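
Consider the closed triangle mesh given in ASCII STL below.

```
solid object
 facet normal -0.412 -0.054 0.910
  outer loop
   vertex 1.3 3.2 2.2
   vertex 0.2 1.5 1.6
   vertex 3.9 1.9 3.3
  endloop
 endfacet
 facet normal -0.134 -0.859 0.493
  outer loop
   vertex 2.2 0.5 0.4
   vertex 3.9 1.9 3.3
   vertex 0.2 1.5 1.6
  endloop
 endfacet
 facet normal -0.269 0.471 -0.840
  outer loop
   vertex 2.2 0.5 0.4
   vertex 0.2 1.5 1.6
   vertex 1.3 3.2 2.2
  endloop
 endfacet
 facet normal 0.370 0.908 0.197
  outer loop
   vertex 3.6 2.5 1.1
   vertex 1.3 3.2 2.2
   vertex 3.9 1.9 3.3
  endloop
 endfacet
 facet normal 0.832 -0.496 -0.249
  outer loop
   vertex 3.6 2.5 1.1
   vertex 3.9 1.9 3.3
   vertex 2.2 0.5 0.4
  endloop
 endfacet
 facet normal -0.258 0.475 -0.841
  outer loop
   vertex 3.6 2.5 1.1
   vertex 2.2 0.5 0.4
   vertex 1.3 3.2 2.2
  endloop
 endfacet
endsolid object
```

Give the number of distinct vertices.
5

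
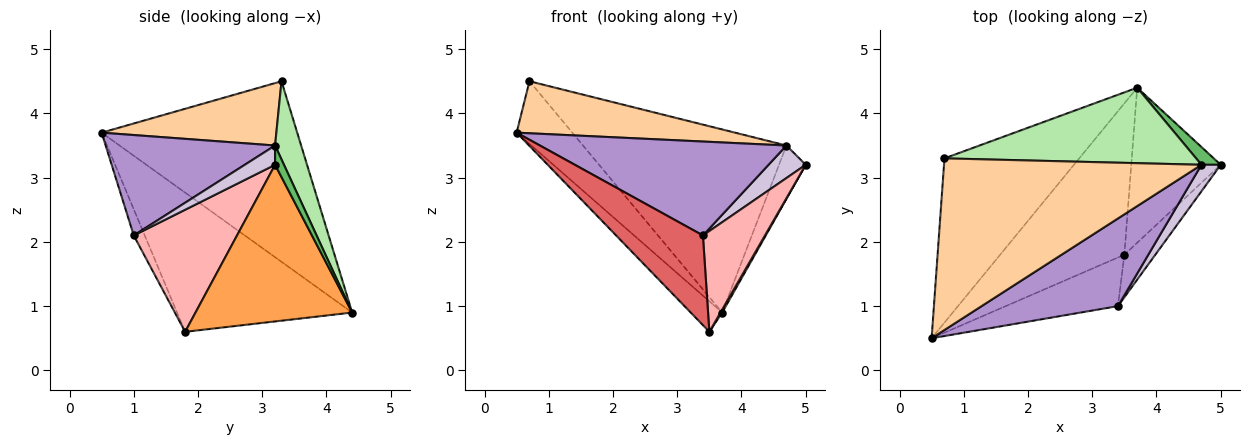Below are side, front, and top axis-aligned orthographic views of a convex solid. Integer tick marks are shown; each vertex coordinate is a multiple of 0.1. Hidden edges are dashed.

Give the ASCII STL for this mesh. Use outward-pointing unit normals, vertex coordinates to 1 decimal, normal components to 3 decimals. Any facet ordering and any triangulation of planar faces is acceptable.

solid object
 facet normal -0.781 0.222 -0.583
  outer loop
   vertex 3.7 4.4 0.9
   vertex 0.5 0.5 3.7
   vertex 0.7 3.3 4.5
  endloop
 endfacet
 facet normal -0.740 0.133 -0.660
  outer loop
   vertex 3.5 1.8 0.6
   vertex 0.5 0.5 3.7
   vertex 3.7 4.4 0.9
  endloop
 endfacet
 facet normal 0.868 -0.010 -0.496
  outer loop
   vertex 3.5 1.8 0.6
   vertex 3.7 4.4 0.9
   vertex 5.0 3.2 3.2
  endloop
 endfacet
 facet normal 0.226 -0.283 0.932
  outer loop
   vertex 4.7 3.2 3.5
   vertex 0.7 3.3 4.5
   vertex 0.5 0.5 3.7
  endloop
 endfacet
 facet normal 0.302 0.905 0.302
  outer loop
   vertex 4.7 3.2 3.5
   vertex 5.0 3.2 3.2
   vertex 3.7 4.4 0.9
  endloop
 endfacet
 facet normal 0.118 0.918 0.379
  outer loop
   vertex 4.7 3.2 3.5
   vertex 3.7 4.4 0.9
   vertex 0.7 3.3 4.5
  endloop
 endfacet
 facet normal -0.111 -0.874 -0.473
  outer loop
   vertex 3.4 1.0 2.1
   vertex 0.5 0.5 3.7
   vertex 3.5 1.8 0.6
  endloop
 endfacet
 facet normal 0.838 -0.503 -0.212
  outer loop
   vertex 3.4 1.0 2.1
   vertex 3.5 1.8 0.6
   vertex 5.0 3.2 3.2
  endloop
 endfacet
 facet normal 0.449 -0.653 0.610
  outer loop
   vertex 3.4 1.0 2.1
   vertex 4.7 3.2 3.5
   vertex 0.5 0.5 3.7
  endloop
 endfacet
 facet normal 0.534 -0.655 0.534
  outer loop
   vertex 3.4 1.0 2.1
   vertex 5.0 3.2 3.2
   vertex 4.7 3.2 3.5
  endloop
 endfacet
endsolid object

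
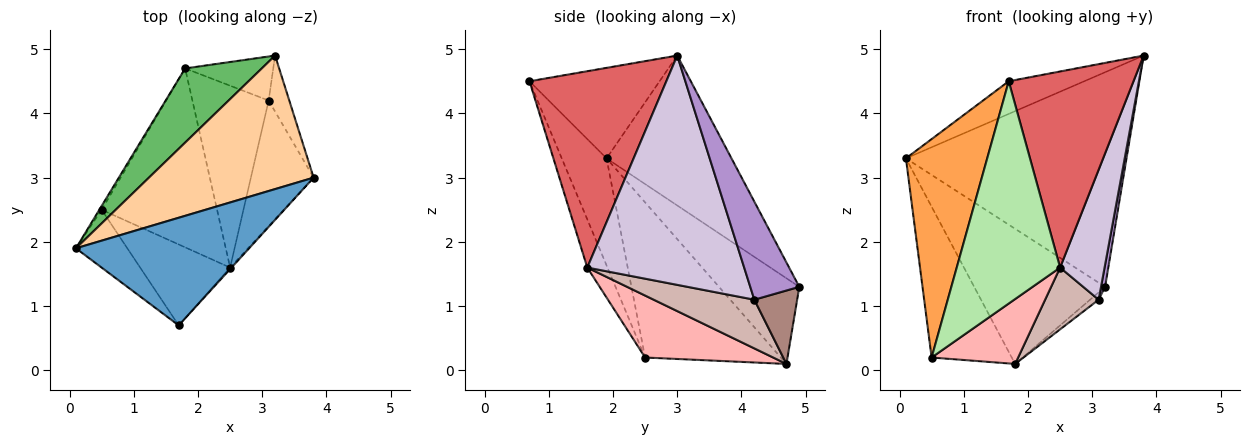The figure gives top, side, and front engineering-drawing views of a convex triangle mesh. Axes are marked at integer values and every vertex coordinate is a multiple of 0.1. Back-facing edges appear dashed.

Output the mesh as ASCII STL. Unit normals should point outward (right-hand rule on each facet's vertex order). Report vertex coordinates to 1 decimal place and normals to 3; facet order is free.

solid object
 facet normal -0.447 0.260 0.856
  outer loop
   vertex 1.7 0.7 4.5
   vertex 3.8 3.0 4.9
   vertex 0.1 1.9 3.3
  endloop
 endfacet
 facet normal -0.861 0.508 -0.013
  outer loop
   vertex 0.5 2.5 0.2
   vertex 0.1 1.9 3.3
   vertex 1.8 4.7 0.1
  endloop
 endfacet
 facet normal -0.470 -0.853 -0.226
  outer loop
   vertex 0.5 2.5 0.2
   vertex 1.7 0.7 4.5
   vertex 0.1 1.9 3.3
  endloop
 endfacet
 facet normal -0.433 0.765 0.476
  outer loop
   vertex 3.2 4.9 1.3
   vertex 0.1 1.9 3.3
   vertex 3.8 3.0 4.9
  endloop
 endfacet
 facet normal -0.474 0.772 0.424
  outer loop
   vertex 3.2 4.9 1.3
   vertex 1.8 4.7 0.1
   vertex 0.1 1.9 3.3
  endloop
 endfacet
 facet normal -0.180 -0.924 -0.337
  outer loop
   vertex 2.5 1.6 1.6
   vertex 1.7 0.7 4.5
   vertex 0.5 2.5 0.2
  endloop
 endfacet
 facet normal 0.739 -0.674 -0.005
  outer loop
   vertex 2.5 1.6 1.6
   vertex 3.8 3.0 4.9
   vertex 1.7 0.7 4.5
  endloop
 endfacet
 facet normal 0.451 -0.304 -0.839
  outer loop
   vertex 2.5 1.6 1.6
   vertex 0.5 2.5 0.2
   vertex 1.8 4.7 0.1
  endloop
 endfacet
 facet normal 0.975 -0.081 -0.205
  outer loop
   vertex 3.1 4.2 1.1
   vertex 3.2 4.9 1.3
   vertex 3.8 3.0 4.9
  endloop
 endfacet
 facet normal 0.930 -0.264 -0.255
  outer loop
   vertex 3.1 4.2 1.1
   vertex 3.8 3.0 4.9
   vertex 2.5 1.6 1.6
  endloop
 endfacet
 facet normal 0.635 0.127 -0.762
  outer loop
   vertex 3.1 4.2 1.1
   vertex 1.8 4.7 0.1
   vertex 3.2 4.9 1.3
  endloop
 endfacet
 facet normal 0.517 -0.275 -0.810
  outer loop
   vertex 3.1 4.2 1.1
   vertex 2.5 1.6 1.6
   vertex 1.8 4.7 0.1
  endloop
 endfacet
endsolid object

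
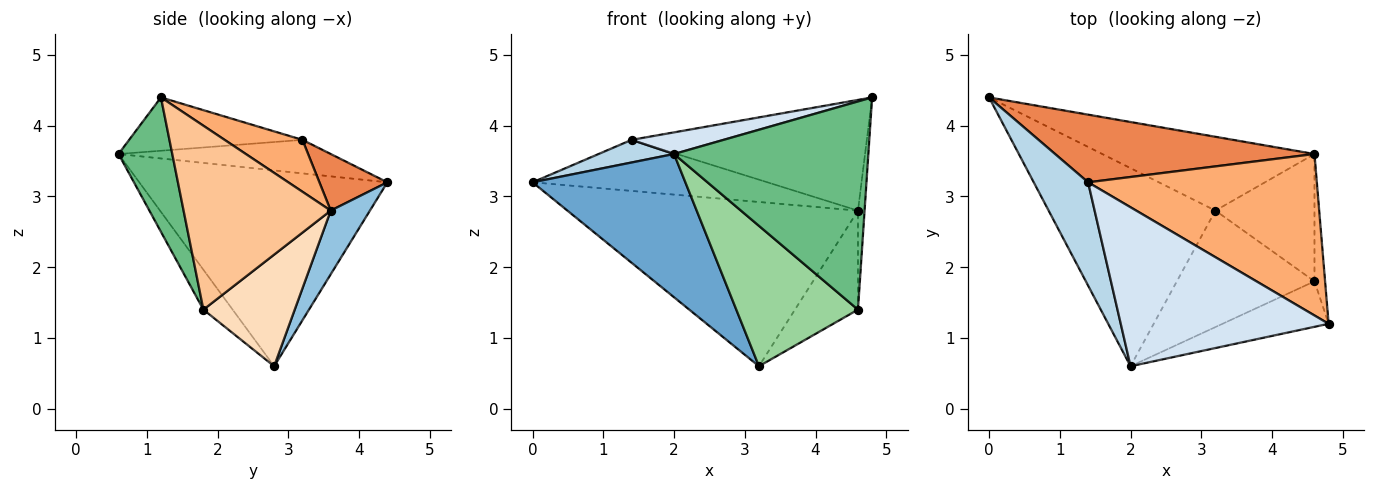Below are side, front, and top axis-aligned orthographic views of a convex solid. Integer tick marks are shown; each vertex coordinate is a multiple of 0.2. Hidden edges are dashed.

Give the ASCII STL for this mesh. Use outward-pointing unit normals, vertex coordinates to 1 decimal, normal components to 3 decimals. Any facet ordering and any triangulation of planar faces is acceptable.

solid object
 facet normal -0.689 -0.425 -0.587
  outer loop
   vertex 3.2 2.8 0.6
   vertex 2.0 0.6 3.6
   vertex 0.0 4.4 3.2
  endloop
 endfacet
 facet normal 0.122 0.905 -0.407
  outer loop
   vertex 4.6 3.6 2.8
   vertex 3.2 2.8 0.6
   vertex 0.0 4.4 3.2
  endloop
 endfacet
 facet normal -0.516 -0.183 0.837
  outer loop
   vertex 1.4 3.2 3.8
   vertex 0.0 4.4 3.2
   vertex 2.0 0.6 3.6
  endloop
 endfacet
 facet normal -0.246 -0.131 0.960
  outer loop
   vertex 1.4 3.2 3.8
   vertex 2.0 0.6 3.6
   vertex 4.8 1.2 4.4
  endloop
 endfacet
 facet normal 0.172 0.593 0.786
  outer loop
   vertex 1.4 3.2 3.8
   vertex 4.6 3.6 2.8
   vertex 0.0 4.4 3.2
  endloop
 endfacet
 facet normal 0.184 0.556 0.811
  outer loop
   vertex 1.4 3.2 3.8
   vertex 4.8 1.2 4.4
   vertex 4.6 3.6 2.8
  endloop
 endfacet
 facet normal 0.997 0.045 -0.058
  outer loop
   vertex 4.6 1.8 1.4
   vertex 4.6 3.6 2.8
   vertex 4.8 1.2 4.4
  endloop
 endfacet
 facet normal 0.665 0.459 -0.590
  outer loop
   vertex 4.6 1.8 1.4
   vertex 3.2 2.8 0.6
   vertex 4.6 3.6 2.8
  endloop
 endfacet
 facet normal 0.261 -0.943 -0.206
  outer loop
   vertex 4.6 1.8 1.4
   vertex 4.8 1.2 4.4
   vertex 2.0 0.6 3.6
  endloop
 endfacet
 facet normal -0.182 -0.757 -0.628
  outer loop
   vertex 4.6 1.8 1.4
   vertex 2.0 0.6 3.6
   vertex 3.2 2.8 0.6
  endloop
 endfacet
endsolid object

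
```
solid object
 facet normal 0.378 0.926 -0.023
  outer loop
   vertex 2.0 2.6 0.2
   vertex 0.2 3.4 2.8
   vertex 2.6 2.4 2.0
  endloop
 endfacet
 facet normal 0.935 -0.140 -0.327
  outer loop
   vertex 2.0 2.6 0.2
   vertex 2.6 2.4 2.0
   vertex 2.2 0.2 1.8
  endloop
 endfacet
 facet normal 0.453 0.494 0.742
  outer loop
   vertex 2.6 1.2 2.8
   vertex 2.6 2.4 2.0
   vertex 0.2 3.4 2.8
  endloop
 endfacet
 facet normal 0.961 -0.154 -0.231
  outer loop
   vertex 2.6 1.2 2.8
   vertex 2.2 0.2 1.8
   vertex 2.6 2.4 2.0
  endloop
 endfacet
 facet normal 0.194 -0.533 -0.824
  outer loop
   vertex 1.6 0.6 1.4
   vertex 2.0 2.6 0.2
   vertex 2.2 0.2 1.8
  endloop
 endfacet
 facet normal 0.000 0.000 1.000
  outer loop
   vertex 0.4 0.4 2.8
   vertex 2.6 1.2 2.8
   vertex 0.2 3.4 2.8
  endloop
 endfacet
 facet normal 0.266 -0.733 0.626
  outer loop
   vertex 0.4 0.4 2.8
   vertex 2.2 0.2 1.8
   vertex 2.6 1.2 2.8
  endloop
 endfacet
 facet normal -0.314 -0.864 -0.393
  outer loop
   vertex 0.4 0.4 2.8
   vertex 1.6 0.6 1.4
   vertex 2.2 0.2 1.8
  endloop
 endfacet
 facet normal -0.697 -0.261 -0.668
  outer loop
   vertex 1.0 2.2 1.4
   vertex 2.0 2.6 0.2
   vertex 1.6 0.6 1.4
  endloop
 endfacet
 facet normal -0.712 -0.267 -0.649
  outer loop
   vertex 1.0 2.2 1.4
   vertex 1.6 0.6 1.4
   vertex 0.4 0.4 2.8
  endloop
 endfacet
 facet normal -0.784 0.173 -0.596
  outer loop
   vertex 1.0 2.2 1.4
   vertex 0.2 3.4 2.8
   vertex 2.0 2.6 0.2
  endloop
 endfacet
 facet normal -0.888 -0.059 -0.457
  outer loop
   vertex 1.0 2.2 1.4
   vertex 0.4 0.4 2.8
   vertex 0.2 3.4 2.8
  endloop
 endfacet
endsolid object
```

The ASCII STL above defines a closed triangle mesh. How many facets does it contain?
12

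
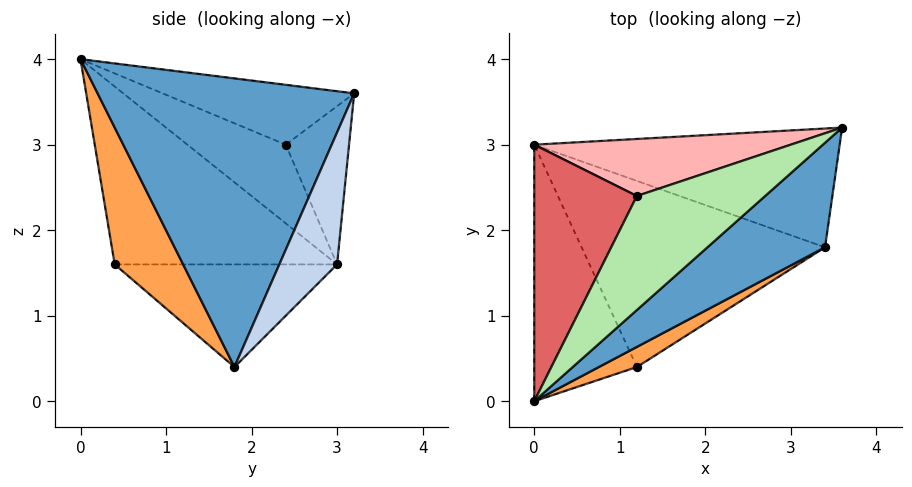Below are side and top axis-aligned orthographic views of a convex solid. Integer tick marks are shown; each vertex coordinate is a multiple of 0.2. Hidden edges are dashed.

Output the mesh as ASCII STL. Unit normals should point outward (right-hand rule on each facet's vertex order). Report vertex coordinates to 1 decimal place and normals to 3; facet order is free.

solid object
 facet normal 0.657 -0.705 0.267
  outer loop
   vertex 3.4 1.8 0.4
   vertex 3.6 3.2 3.6
   vertex 0.0 0.0 4.0
  endloop
 endfacet
 facet normal 0.174 0.898 -0.404
  outer loop
   vertex 0.0 3.0 1.6
   vertex 3.6 3.2 3.6
   vertex 3.4 1.8 0.4
  endloop
 endfacet
 facet normal 0.592 -0.789 0.164
  outer loop
   vertex 1.2 0.4 1.6
   vertex 3.4 1.8 0.4
   vertex 0.0 0.0 4.0
  endloop
 endfacet
 facet normal -0.804 -0.371 -0.464
  outer loop
   vertex 1.2 0.4 1.6
   vertex 0.0 0.0 4.0
   vertex 0.0 3.0 1.6
  endloop
 endfacet
 facet normal -0.382 -0.176 -0.907
  outer loop
   vertex 1.2 0.4 1.6
   vertex 0.0 3.0 1.6
   vertex 3.4 1.8 0.4
  endloop
 endfacet
 facet normal -0.364 0.508 0.781
  outer loop
   vertex 1.2 2.4 3.0
   vertex 0.0 0.0 4.0
   vertex 3.6 3.2 3.6
  endloop
 endfacet
 facet normal -0.514 0.536 0.670
  outer loop
   vertex 1.2 2.4 3.0
   vertex 0.0 3.0 1.6
   vertex 0.0 0.0 4.0
  endloop
 endfacet
 facet normal -0.383 0.683 0.621
  outer loop
   vertex 1.2 2.4 3.0
   vertex 3.6 3.2 3.6
   vertex 0.0 3.0 1.6
  endloop
 endfacet
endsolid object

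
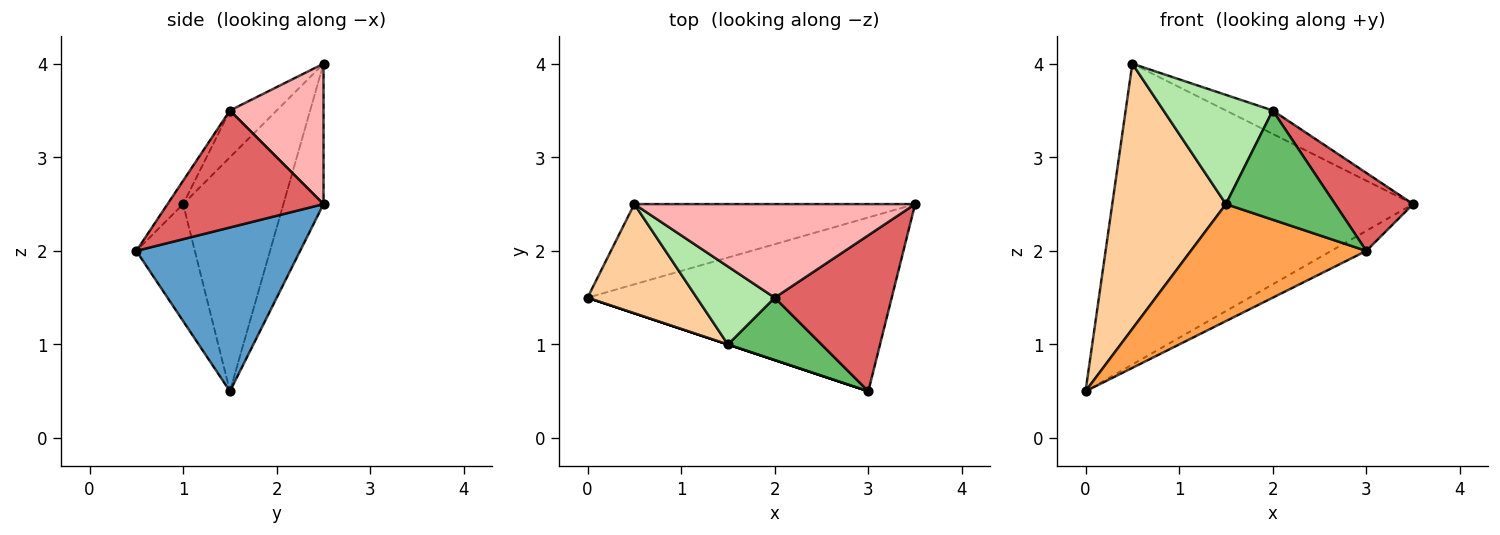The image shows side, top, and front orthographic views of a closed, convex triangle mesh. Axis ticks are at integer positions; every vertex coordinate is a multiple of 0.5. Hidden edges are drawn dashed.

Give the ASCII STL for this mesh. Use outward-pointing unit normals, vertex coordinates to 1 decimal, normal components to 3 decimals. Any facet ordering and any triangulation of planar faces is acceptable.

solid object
 facet normal 0.472 0.101 -0.876
  outer loop
   vertex 3.0 0.5 2.0
   vertex 0.0 1.5 0.5
   vertex 3.5 2.5 2.5
  endloop
 endfacet
 facet normal -0.128 0.958 -0.256
  outer loop
   vertex 0.5 2.5 4.0
   vertex 3.5 2.5 2.5
   vertex 0.0 1.5 0.5
  endloop
 endfacet
 facet normal -0.316 -0.949 0.000
  outer loop
   vertex 1.5 1.0 2.5
   vertex 0.0 1.5 0.5
   vertex 3.0 0.5 2.0
  endloop
 endfacet
 facet normal -0.632 -0.716 0.295
  outer loop
   vertex 1.5 1.0 2.5
   vertex 0.5 2.5 4.0
   vertex 0.0 1.5 0.5
  endloop
 endfacet
 facet normal -0.123 -0.862 0.492
  outer loop
   vertex 2.0 1.5 3.5
   vertex 1.5 1.0 2.5
   vertex 3.0 0.5 2.0
  endloop
 endfacet
 facet normal -0.329 -0.768 0.549
  outer loop
   vertex 2.0 1.5 3.5
   vertex 0.5 2.5 4.0
   vertex 1.5 1.0 2.5
  endloop
 endfacet
 facet normal 0.667 -0.333 0.667
  outer loop
   vertex 2.0 1.5 3.5
   vertex 3.0 0.5 2.0
   vertex 3.5 2.5 2.5
  endloop
 endfacet
 facet normal 0.436 0.218 0.873
  outer loop
   vertex 2.0 1.5 3.5
   vertex 3.5 2.5 2.5
   vertex 0.5 2.5 4.0
  endloop
 endfacet
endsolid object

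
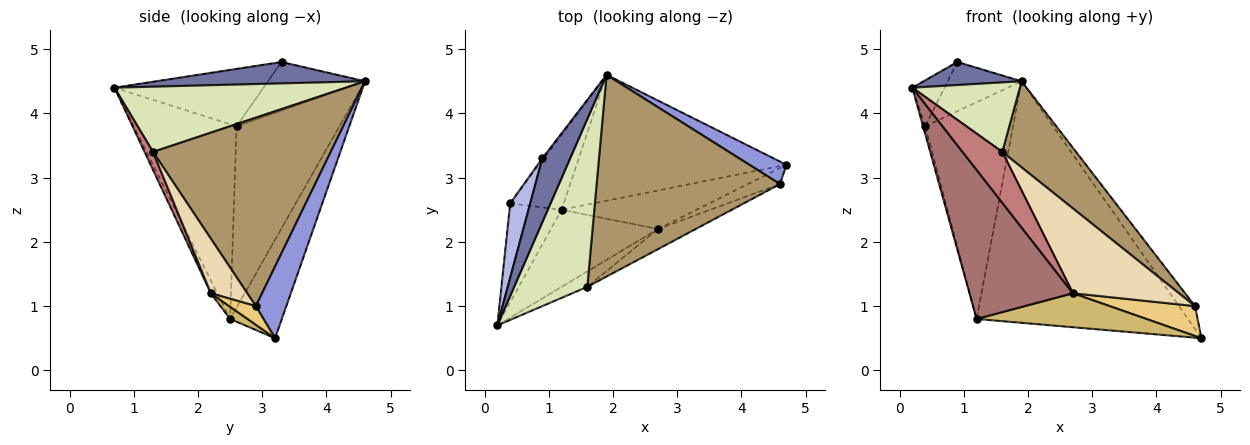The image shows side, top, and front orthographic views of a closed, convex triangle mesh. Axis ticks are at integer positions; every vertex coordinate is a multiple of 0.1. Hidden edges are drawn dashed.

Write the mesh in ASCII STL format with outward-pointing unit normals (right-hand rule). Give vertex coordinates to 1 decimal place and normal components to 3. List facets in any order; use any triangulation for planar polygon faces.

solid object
 facet normal 0.586 -0.275 0.762
  outer loop
   vertex 0.9 3.3 4.8
   vertex 0.2 0.7 4.4
   vertex 1.9 4.6 4.5
  endloop
 endfacet
 facet normal -0.212 0.867 -0.452
  outer loop
   vertex 1.2 2.5 0.8
   vertex 1.9 4.6 4.5
   vertex 4.7 3.2 0.5
  endloop
 endfacet
 facet normal 0.805 0.424 0.415
  outer loop
   vertex 4.6 2.9 1.0
   vertex 4.7 3.2 0.5
   vertex 1.9 4.6 4.5
  endloop
 endfacet
 facet normal -0.925 0.199 0.323
  outer loop
   vertex 0.4 2.6 3.8
   vertex 0.2 0.7 4.4
   vertex 0.9 3.3 4.8
  endloop
 endfacet
 facet normal -0.966 0.020 -0.258
  outer loop
   vertex 0.4 2.6 3.8
   vertex 1.2 2.5 0.8
   vertex 0.2 0.7 4.4
  endloop
 endfacet
 facet normal -0.795 0.606 -0.026
  outer loop
   vertex 0.4 2.6 3.8
   vertex 0.9 3.3 4.8
   vertex 1.9 4.6 4.5
  endloop
 endfacet
 facet normal -0.742 0.633 -0.219
  outer loop
   vertex 0.4 2.6 3.8
   vertex 1.9 4.6 4.5
   vertex 1.2 2.5 0.8
  endloop
 endfacet
 facet normal 0.636 -0.295 0.713
  outer loop
   vertex 1.6 1.3 3.4
   vertex 1.9 4.6 4.5
   vertex 0.2 0.7 4.4
  endloop
 endfacet
 facet normal 0.687 -0.285 0.668
  outer loop
   vertex 1.6 1.3 3.4
   vertex 4.6 2.9 1.0
   vertex 1.9 4.6 4.5
  endloop
 endfacet
 facet normal 0.068 -0.660 -0.749
  outer loop
   vertex 2.7 2.2 1.2
   vertex 1.2 2.5 0.8
   vertex 4.7 3.2 0.5
  endloop
 endfacet
 facet normal 0.265 -0.849 -0.457
  outer loop
   vertex 2.7 2.2 1.2
   vertex 4.7 3.2 0.5
   vertex 4.6 2.9 1.0
  endloop
 endfacet
 facet normal 0.317 -0.923 -0.219
  outer loop
   vertex 2.7 2.2 1.2
   vertex 4.6 2.9 1.0
   vertex 1.6 1.3 3.4
  endloop
 endfacet
 facet normal -0.055 -0.887 -0.459
  outer loop
   vertex 2.7 2.2 1.2
   vertex 0.2 0.7 4.4
   vertex 1.2 2.5 0.8
  endloop
 endfacet
 facet normal 0.199 -0.938 -0.284
  outer loop
   vertex 2.7 2.2 1.2
   vertex 1.6 1.3 3.4
   vertex 0.2 0.7 4.4
  endloop
 endfacet
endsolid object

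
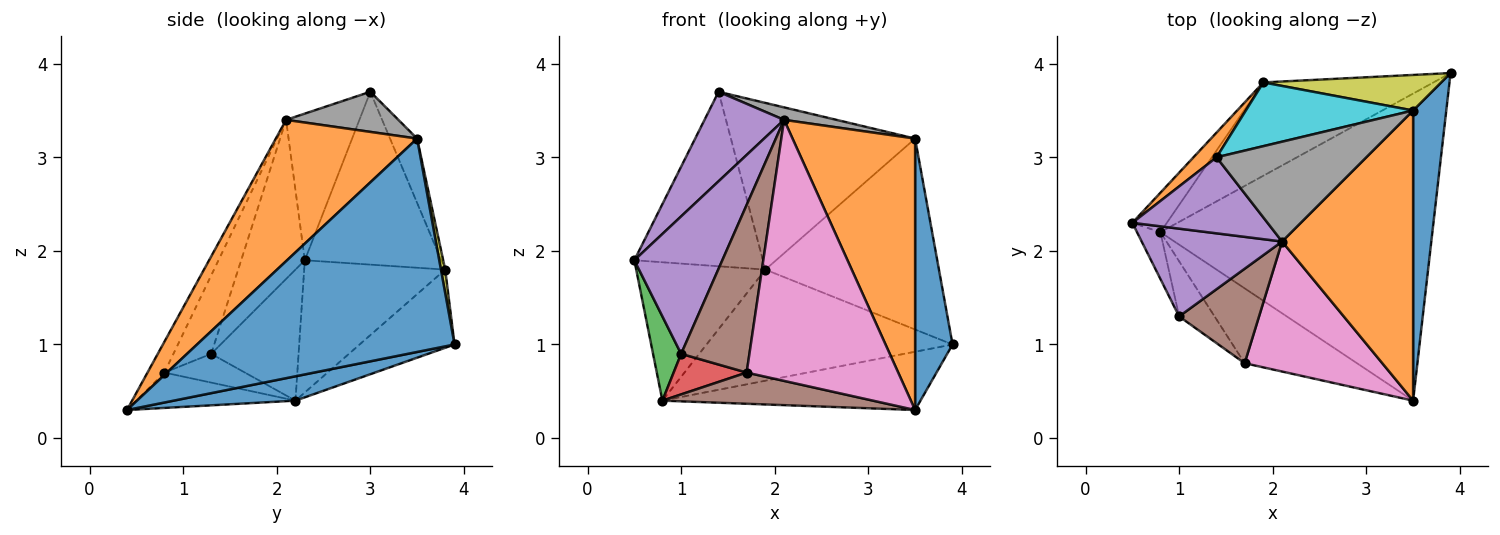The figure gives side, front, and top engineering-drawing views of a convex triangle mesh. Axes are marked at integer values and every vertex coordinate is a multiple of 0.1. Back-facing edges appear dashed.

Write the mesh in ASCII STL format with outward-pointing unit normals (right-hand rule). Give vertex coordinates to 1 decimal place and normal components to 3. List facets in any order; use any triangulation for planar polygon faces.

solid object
 facet normal 0.088 0.186 -0.979
  outer loop
   vertex 0.8 2.2 0.4
   vertex 3.9 3.9 1.0
   vertex 3.5 0.4 0.3
  endloop
 endfacet
 facet normal -0.724 0.683 0.097
  outer loop
   vertex 1.9 3.8 1.8
   vertex 0.5 2.3 1.9
   vertex 1.4 3.0 3.7
  endloop
 endfacet
 facet normal -0.724 0.663 -0.189
  outer loop
   vertex 1.9 3.8 1.8
   vertex 0.8 2.2 0.4
   vertex 0.5 2.3 1.9
  endloop
 endfacet
 facet normal -0.283 0.734 -0.617
  outer loop
   vertex 1.9 3.8 1.8
   vertex 3.9 3.9 1.0
   vertex 0.8 2.2 0.4
  endloop
 endfacet
 facet normal -0.575 -0.624 0.530
  outer loop
   vertex 2.1 2.1 3.4
   vertex 1.4 3.0 3.7
   vertex 0.5 2.3 1.9
  endloop
 endfacet
 facet normal -0.279 -0.369 -0.886
  outer loop
   vertex 1.7 0.8 0.7
   vertex 0.8 2.2 0.4
   vertex 3.5 0.4 0.3
  endloop
 endfacet
 facet normal -0.099 -0.891 0.444
  outer loop
   vertex 1.7 0.8 0.7
   vertex 3.5 0.4 0.3
   vertex 2.1 2.1 3.4
  endloop
 endfacet
 facet normal 0.257 -0.120 0.959
  outer loop
   vertex 3.5 3.5 3.2
   vertex 1.4 3.0 3.7
   vertex 2.1 2.1 3.4
  endloop
 endfacet
 facet normal 0.024 0.983 0.183
  outer loop
   vertex 3.5 3.5 3.2
   vertex 3.9 3.9 1.0
   vertex 1.9 3.8 1.8
  endloop
 endfacet
 facet normal -0.136 0.925 0.354
  outer loop
   vertex 3.5 3.5 3.2
   vertex 1.9 3.8 1.8
   vertex 1.4 3.0 3.7
  endloop
 endfacet
 facet normal 0.978 -0.142 0.152
  outer loop
   vertex 3.5 3.5 3.2
   vertex 3.5 0.4 0.3
   vertex 3.9 3.9 1.0
  endloop
 endfacet
 facet normal 0.619 -0.537 0.574
  outer loop
   vertex 3.5 3.5 3.2
   vertex 2.1 2.1 3.4
   vertex 3.5 0.4 0.3
  endloop
 endfacet
 facet normal -0.939 -0.302 -0.168
  outer loop
   vertex 1.0 1.3 0.9
   vertex 0.5 2.3 1.9
   vertex 0.8 2.2 0.4
  endloop
 endfacet
 facet normal -0.547 -0.496 -0.674
  outer loop
   vertex 1.0 1.3 0.9
   vertex 0.8 2.2 0.4
   vertex 1.7 0.8 0.7
  endloop
 endfacet
 facet normal -0.521 -0.720 0.459
  outer loop
   vertex 1.0 1.3 0.9
   vertex 2.1 2.1 3.4
   vertex 0.5 2.3 1.9
  endloop
 endfacet
 facet normal -0.434 -0.785 0.442
  outer loop
   vertex 1.0 1.3 0.9
   vertex 1.7 0.8 0.7
   vertex 2.1 2.1 3.4
  endloop
 endfacet
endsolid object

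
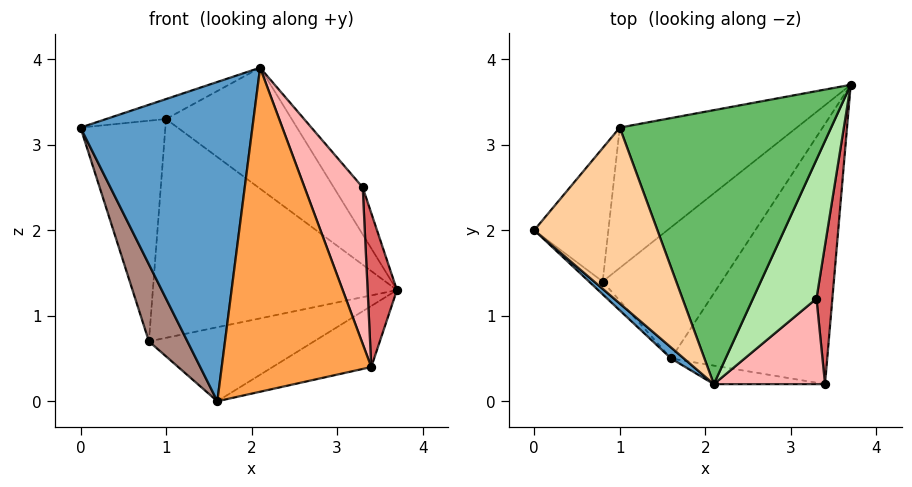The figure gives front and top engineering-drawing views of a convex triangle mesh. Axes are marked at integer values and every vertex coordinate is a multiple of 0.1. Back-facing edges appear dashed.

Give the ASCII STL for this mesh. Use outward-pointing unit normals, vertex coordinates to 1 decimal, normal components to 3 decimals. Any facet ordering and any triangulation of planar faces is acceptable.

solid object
 facet normal -0.656 -0.755 0.026
  outer loop
   vertex 1.6 0.5 0.0
   vertex 2.1 0.2 3.9
   vertex 0.0 2.0 3.2
  endloop
 endfacet
 facet normal 0.247 0.221 -0.943
  outer loop
   vertex 3.4 0.2 0.4
   vertex 1.6 0.5 0.0
   vertex 3.7 3.7 1.3
  endloop
 endfacet
 facet normal -0.152 -0.987 -0.056
  outer loop
   vertex 3.4 0.2 0.4
   vertex 2.1 0.2 3.9
   vertex 1.6 0.5 0.0
  endloop
 endfacet
 facet normal -0.228 0.110 0.967
  outer loop
   vertex 1.0 3.2 3.3
   vertex 0.0 2.0 3.2
   vertex 2.1 0.2 3.9
  endloop
 endfacet
 facet normal 0.516 0.346 0.783
  outer loop
   vertex 1.0 3.2 3.3
   vertex 2.1 0.2 3.9
   vertex 3.7 3.7 1.3
  endloop
 endfacet
 facet normal 0.642 0.246 0.726
  outer loop
   vertex 3.3 1.2 2.5
   vertex 3.7 3.7 1.3
   vertex 2.1 0.2 3.9
  endloop
 endfacet
 facet normal 0.989 -0.110 0.100
  outer loop
   vertex 3.3 1.2 2.5
   vertex 3.4 0.2 0.4
   vertex 3.7 3.7 1.3
  endloop
 endfacet
 facet normal 0.790 -0.538 0.294
  outer loop
   vertex 3.3 1.2 2.5
   vertex 2.1 0.2 3.9
   vertex 3.4 0.2 0.4
  endloop
 endfacet
 facet normal -0.205 0.481 -0.853
  outer loop
   vertex 0.8 1.4 0.7
   vertex 3.7 3.7 1.3
   vertex 1.6 0.5 0.0
  endloop
 endfacet
 facet normal -0.486 0.736 -0.472
  outer loop
   vertex 0.8 1.4 0.7
   vertex 1.0 3.2 3.3
   vertex 3.7 3.7 1.3
  endloop
 endfacet
 facet normal -0.782 -0.615 -0.103
  outer loop
   vertex 0.8 1.4 0.7
   vertex 1.6 0.5 0.0
   vertex 0.0 2.0 3.2
  endloop
 endfacet
 facet normal -0.698 0.613 -0.370
  outer loop
   vertex 0.8 1.4 0.7
   vertex 0.0 2.0 3.2
   vertex 1.0 3.2 3.3
  endloop
 endfacet
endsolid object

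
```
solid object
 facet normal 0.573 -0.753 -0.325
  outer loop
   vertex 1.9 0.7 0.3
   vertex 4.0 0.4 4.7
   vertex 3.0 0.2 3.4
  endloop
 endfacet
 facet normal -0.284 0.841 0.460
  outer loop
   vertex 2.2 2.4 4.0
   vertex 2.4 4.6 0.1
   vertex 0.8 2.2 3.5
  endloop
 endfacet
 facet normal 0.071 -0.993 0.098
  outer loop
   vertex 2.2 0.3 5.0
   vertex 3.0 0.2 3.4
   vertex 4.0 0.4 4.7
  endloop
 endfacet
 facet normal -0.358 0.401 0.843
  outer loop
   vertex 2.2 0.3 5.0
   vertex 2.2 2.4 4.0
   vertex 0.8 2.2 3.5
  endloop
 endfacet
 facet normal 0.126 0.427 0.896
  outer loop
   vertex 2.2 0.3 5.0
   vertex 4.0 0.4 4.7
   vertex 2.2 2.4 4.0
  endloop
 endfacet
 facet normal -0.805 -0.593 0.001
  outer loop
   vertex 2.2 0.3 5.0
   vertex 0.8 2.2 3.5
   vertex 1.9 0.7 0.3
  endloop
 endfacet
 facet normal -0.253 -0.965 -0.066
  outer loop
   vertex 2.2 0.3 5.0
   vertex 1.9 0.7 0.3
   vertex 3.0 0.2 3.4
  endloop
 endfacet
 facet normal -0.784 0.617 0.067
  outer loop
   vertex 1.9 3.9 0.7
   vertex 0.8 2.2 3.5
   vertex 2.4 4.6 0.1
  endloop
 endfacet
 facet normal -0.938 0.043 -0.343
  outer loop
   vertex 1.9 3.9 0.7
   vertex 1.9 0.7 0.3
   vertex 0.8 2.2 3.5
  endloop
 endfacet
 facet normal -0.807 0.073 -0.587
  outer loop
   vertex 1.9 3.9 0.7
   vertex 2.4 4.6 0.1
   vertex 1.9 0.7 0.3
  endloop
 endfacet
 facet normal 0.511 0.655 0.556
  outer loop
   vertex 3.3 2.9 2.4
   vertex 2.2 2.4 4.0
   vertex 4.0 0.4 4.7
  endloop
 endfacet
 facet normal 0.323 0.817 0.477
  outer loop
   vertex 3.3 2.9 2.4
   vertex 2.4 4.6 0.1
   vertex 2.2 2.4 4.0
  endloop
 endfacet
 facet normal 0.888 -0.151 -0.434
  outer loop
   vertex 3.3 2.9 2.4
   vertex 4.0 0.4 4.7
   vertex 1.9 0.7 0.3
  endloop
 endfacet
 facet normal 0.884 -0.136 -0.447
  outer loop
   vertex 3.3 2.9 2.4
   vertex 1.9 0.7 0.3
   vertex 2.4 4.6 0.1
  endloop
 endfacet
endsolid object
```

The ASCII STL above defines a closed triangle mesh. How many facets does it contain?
14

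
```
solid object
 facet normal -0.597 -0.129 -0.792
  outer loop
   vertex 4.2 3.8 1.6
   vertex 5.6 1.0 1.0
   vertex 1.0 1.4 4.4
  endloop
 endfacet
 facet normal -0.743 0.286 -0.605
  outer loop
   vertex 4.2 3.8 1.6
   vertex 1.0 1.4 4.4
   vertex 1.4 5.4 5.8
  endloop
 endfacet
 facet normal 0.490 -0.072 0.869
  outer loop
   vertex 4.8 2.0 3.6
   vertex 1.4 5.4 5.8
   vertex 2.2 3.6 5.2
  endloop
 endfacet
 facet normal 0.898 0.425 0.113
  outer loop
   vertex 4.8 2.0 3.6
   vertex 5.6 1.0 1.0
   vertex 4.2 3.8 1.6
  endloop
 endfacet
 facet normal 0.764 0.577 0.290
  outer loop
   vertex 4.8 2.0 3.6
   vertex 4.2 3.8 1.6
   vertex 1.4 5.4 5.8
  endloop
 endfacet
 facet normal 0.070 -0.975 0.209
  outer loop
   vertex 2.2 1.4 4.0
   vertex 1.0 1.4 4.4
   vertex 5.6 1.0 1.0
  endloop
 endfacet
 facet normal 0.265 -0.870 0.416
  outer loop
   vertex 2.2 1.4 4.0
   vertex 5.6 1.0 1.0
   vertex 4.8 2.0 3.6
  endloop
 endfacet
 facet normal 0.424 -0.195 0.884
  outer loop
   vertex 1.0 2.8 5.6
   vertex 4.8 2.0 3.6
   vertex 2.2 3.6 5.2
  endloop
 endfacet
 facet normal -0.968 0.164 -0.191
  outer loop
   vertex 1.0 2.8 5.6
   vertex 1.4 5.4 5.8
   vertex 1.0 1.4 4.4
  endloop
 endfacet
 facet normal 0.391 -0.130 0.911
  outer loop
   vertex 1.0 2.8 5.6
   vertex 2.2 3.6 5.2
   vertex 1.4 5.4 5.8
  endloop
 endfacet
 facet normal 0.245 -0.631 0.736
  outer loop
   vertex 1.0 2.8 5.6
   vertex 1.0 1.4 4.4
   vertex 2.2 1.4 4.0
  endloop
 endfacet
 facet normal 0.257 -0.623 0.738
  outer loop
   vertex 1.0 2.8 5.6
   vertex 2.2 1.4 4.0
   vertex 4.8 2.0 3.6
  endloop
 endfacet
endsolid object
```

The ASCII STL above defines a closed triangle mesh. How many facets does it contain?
12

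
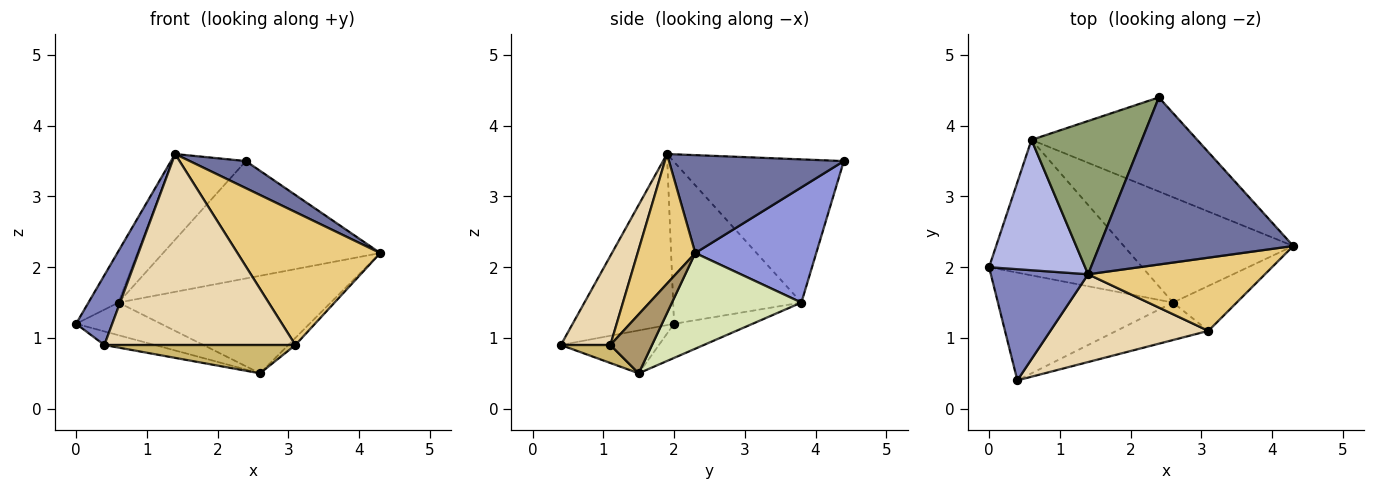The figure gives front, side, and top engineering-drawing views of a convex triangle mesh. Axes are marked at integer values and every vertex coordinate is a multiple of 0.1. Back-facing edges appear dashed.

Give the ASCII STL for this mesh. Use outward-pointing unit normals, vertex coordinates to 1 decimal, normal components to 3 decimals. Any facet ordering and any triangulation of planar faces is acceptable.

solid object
 facet normal 0.446 -0.143 0.883
  outer loop
   vertex 1.4 1.9 3.6
   vertex 4.3 2.3 2.2
   vertex 2.4 4.4 3.5
  endloop
 endfacet
 facet normal -0.830 -0.296 0.472
  outer loop
   vertex 0.4 0.4 0.9
   vertex 1.4 1.9 3.6
   vertex 0.0 2.0 1.2
  endloop
 endfacet
 facet normal 0.399 0.716 -0.573
  outer loop
   vertex 0.6 3.8 1.5
   vertex 2.4 4.4 3.5
   vertex 4.3 2.3 2.2
  endloop
 endfacet
 facet normal -0.843 0.198 0.500
  outer loop
   vertex 0.6 3.8 1.5
   vertex 0.0 2.0 1.2
   vertex 1.4 1.9 3.6
  endloop
 endfacet
 facet normal -0.750 0.323 0.578
  outer loop
   vertex 0.6 3.8 1.5
   vertex 1.4 1.9 3.6
   vertex 2.4 4.4 3.5
  endloop
 endfacet
 facet normal -0.236 0.122 -0.964
  outer loop
   vertex 2.6 1.5 0.5
   vertex 0.4 0.4 0.9
   vertex 0.0 2.0 1.2
  endloop
 endfacet
 facet normal -0.212 0.229 -0.950
  outer loop
   vertex 2.6 1.5 0.5
   vertex 0.0 2.0 1.2
   vertex 0.6 3.8 1.5
  endloop
 endfacet
 facet normal 0.383 0.628 -0.678
  outer loop
   vertex 2.6 1.5 0.5
   vertex 0.6 3.8 1.5
   vertex 4.3 2.3 2.2
  endloop
 endfacet
 facet normal 0.675 0.115 -0.729
  outer loop
   vertex 3.1 1.1 0.9
   vertex 2.6 1.5 0.5
   vertex 4.3 2.3 2.2
  endloop
 endfacet
 facet normal 0.154 -0.595 -0.788
  outer loop
   vertex 3.1 1.1 0.9
   vertex 0.4 0.4 0.9
   vertex 2.6 1.5 0.5
  endloop
 endfacet
 facet normal 0.333 -0.826 0.455
  outer loop
   vertex 3.1 1.1 0.9
   vertex 4.3 2.3 2.2
   vertex 1.4 1.9 3.6
  endloop
 endfacet
 facet normal 0.229 -0.884 0.406
  outer loop
   vertex 3.1 1.1 0.9
   vertex 1.4 1.9 3.6
   vertex 0.4 0.4 0.9
  endloop
 endfacet
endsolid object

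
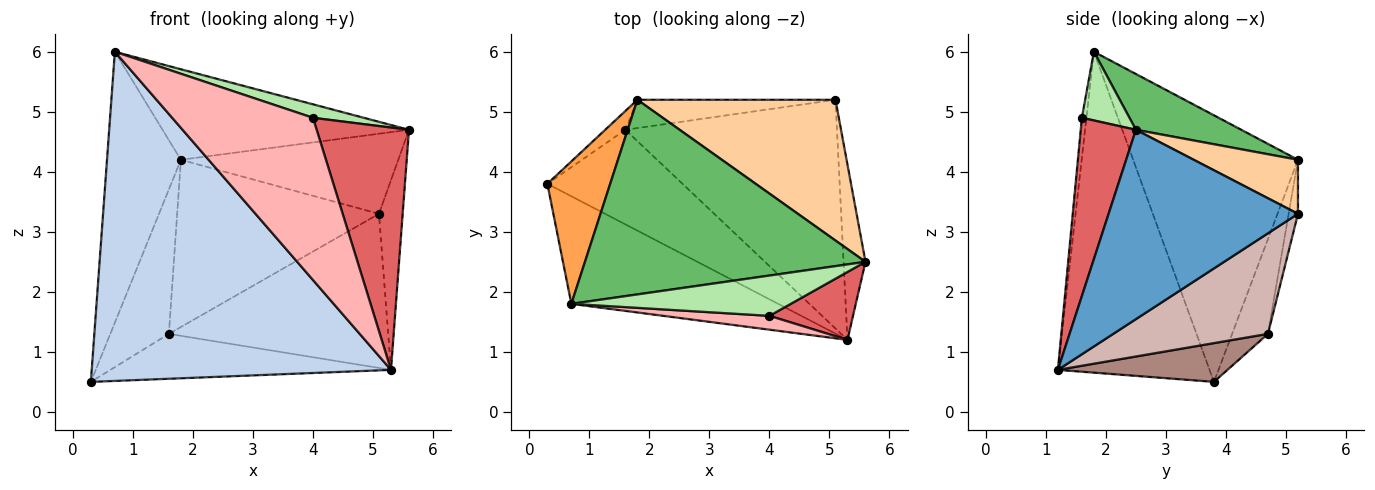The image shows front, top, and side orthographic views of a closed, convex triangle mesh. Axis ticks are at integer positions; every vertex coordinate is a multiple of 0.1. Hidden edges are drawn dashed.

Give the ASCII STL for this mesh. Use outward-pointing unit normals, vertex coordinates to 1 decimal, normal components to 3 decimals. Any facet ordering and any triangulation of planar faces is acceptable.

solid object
 facet normal 0.986 0.123 -0.114
  outer loop
   vertex 5.3 1.2 0.7
   vertex 5.1 5.2 3.3
   vertex 5.6 2.5 4.7
  endloop
 endfacet
 facet normal -0.434 -0.856 -0.280
  outer loop
   vertex 5.3 1.2 0.7
   vertex 0.7 1.8 6.0
   vertex 0.3 3.8 0.5
  endloop
 endfacet
 facet normal -0.892 0.400 0.210
  outer loop
   vertex 1.8 5.2 4.2
   vertex 0.3 3.8 0.5
   vertex 0.7 1.8 6.0
  endloop
 endfacet
 facet normal 0.231 0.481 0.846
  outer loop
   vertex 1.8 5.2 4.2
   vertex 5.6 2.5 4.7
   vertex 5.1 5.2 3.3
  endloop
 endfacet
 facet normal 0.177 0.415 0.892
  outer loop
   vertex 1.8 5.2 4.2
   vertex 0.7 1.8 6.0
   vertex 5.6 2.5 4.7
  endloop
 endfacet
 facet normal 0.285 -0.304 0.909
  outer loop
   vertex 4.0 1.6 4.9
   vertex 5.6 2.5 4.7
   vertex 0.7 1.8 6.0
  endloop
 endfacet
 facet normal 0.499 -0.835 0.234
  outer loop
   vertex 4.0 1.6 4.9
   vertex 5.3 1.2 0.7
   vertex 5.6 2.5 4.7
  endloop
 endfacet
 facet normal -0.032 -0.996 0.085
  outer loop
   vertex 4.0 1.6 4.9
   vertex 0.7 1.8 6.0
   vertex 5.3 1.2 0.7
  endloop
 endfacet
 facet normal -0.519 0.848 -0.110
  outer loop
   vertex 1.6 4.7 1.3
   vertex 0.3 3.8 0.5
   vertex 1.8 5.2 4.2
  endloop
 endfacet
 facet normal -0.045 0.985 -0.167
  outer loop
   vertex 1.6 4.7 1.3
   vertex 1.8 5.2 4.2
   vertex 5.1 5.2 3.3
  endloop
 endfacet
 facet normal 0.251 0.415 -0.875
  outer loop
   vertex 1.6 4.7 1.3
   vertex 5.3 1.2 0.7
   vertex 0.3 3.8 0.5
  endloop
 endfacet
 facet normal 0.367 0.520 -0.772
  outer loop
   vertex 1.6 4.7 1.3
   vertex 5.1 5.2 3.3
   vertex 5.3 1.2 0.7
  endloop
 endfacet
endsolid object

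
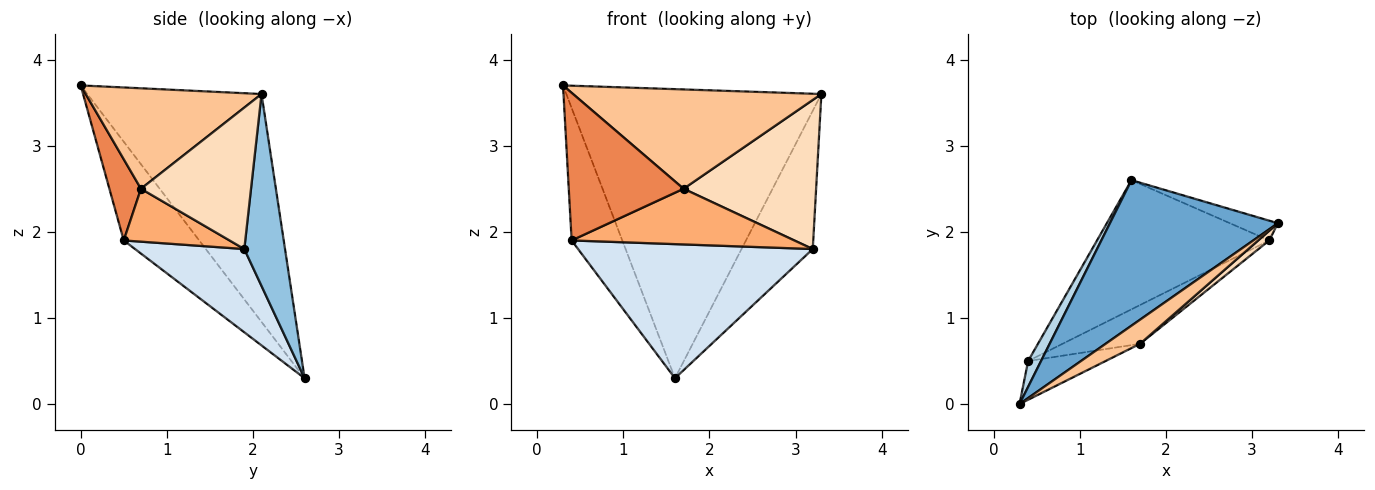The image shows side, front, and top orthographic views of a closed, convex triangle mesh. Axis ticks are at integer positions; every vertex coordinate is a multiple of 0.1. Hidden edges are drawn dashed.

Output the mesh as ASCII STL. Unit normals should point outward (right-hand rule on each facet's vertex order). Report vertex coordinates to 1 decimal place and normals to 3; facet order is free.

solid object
 facet normal -0.521 0.762 0.384
  outer loop
   vertex 1.6 2.6 0.3
   vertex 0.3 0.0 3.7
   vertex 3.3 2.1 3.6
  endloop
 endfacet
 facet normal 0.492 0.862 -0.123
  outer loop
   vertex 3.2 1.9 1.8
   vertex 1.6 2.6 0.3
   vertex 3.3 2.1 3.6
  endloop
 endfacet
 facet normal -0.825 0.554 0.108
  outer loop
   vertex 0.4 0.5 1.9
   vertex 0.3 0.0 3.7
   vertex 1.6 2.6 0.3
  endloop
 endfacet
 facet normal 0.318 -0.683 -0.658
  outer loop
   vertex 0.4 0.5 1.9
   vertex 1.6 2.6 0.3
   vertex 3.2 1.9 1.8
  endloop
 endfacet
 facet normal 0.257 -0.935 -0.245
  outer loop
   vertex 1.7 0.7 2.5
   vertex 0.3 0.0 3.7
   vertex 0.4 0.5 1.9
  endloop
 endfacet
 facet normal 0.363 -0.765 -0.532
  outer loop
   vertex 1.7 0.7 2.5
   vertex 0.4 0.5 1.9
   vertex 3.2 1.9 1.8
  endloop
 endfacet
 facet normal 0.567 -0.801 0.194
  outer loop
   vertex 1.7 0.7 2.5
   vertex 3.3 2.1 3.6
   vertex 0.3 0.0 3.7
  endloop
 endfacet
 facet normal 0.638 -0.768 0.050
  outer loop
   vertex 1.7 0.7 2.5
   vertex 3.2 1.9 1.8
   vertex 3.3 2.1 3.6
  endloop
 endfacet
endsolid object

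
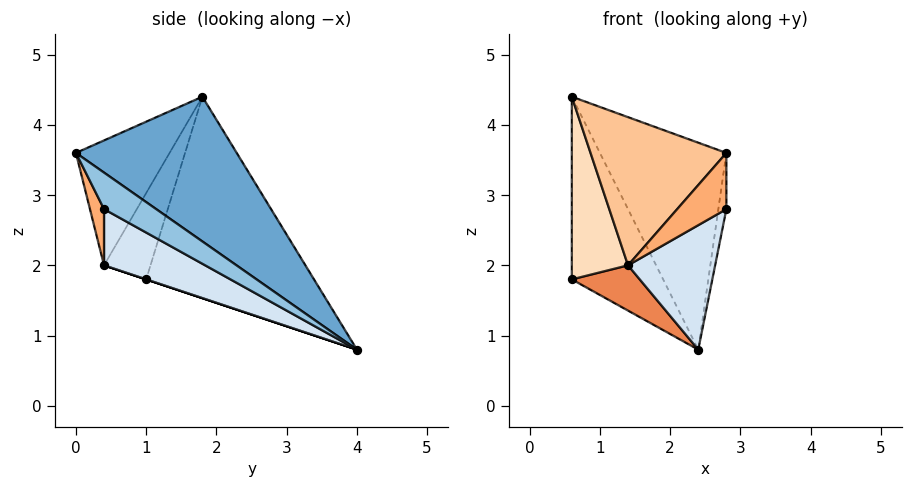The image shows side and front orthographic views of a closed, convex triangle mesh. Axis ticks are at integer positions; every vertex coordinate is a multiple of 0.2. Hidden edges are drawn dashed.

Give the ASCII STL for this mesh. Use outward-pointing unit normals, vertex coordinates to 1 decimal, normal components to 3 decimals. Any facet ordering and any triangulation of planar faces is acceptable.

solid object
 facet normal 0.623 0.490 0.610
  outer loop
   vertex 2.8 0.0 3.6
   vertex 2.4 4.0 0.8
   vertex 0.6 1.8 4.4
  endloop
 endfacet
 facet normal 0.986 0.152 0.076
  outer loop
   vertex 2.8 0.0 3.6
   vertex 2.8 0.4 2.8
   vertex 2.4 4.0 0.8
  endloop
 endfacet
 facet normal -0.869 0.473 -0.146
  outer loop
   vertex 0.6 1.0 1.8
   vertex 0.6 1.8 4.4
   vertex 2.4 4.0 0.8
  endloop
 endfacet
 facet normal 0.456 -0.393 -0.798
  outer loop
   vertex 1.4 0.4 2.0
   vertex 2.4 4.0 0.8
   vertex 2.8 0.4 2.8
  endloop
 endfacet
 facet normal 0.000 -0.316 -0.949
  outer loop
   vertex 1.4 0.4 2.0
   vertex 0.6 1.0 1.8
   vertex 2.4 4.0 0.8
  endloop
 endfacet
 facet normal 0.248 -0.867 -0.433
  outer loop
   vertex 1.4 0.4 2.0
   vertex 2.8 0.4 2.8
   vertex 2.8 0.0 3.6
  endloop
 endfacet
 facet normal -0.545 -0.790 0.279
  outer loop
   vertex 1.4 0.4 2.0
   vertex 2.8 0.0 3.6
   vertex 0.6 1.8 4.4
  endloop
 endfacet
 facet normal -0.620 -0.750 0.231
  outer loop
   vertex 1.4 0.4 2.0
   vertex 0.6 1.8 4.4
   vertex 0.6 1.0 1.8
  endloop
 endfacet
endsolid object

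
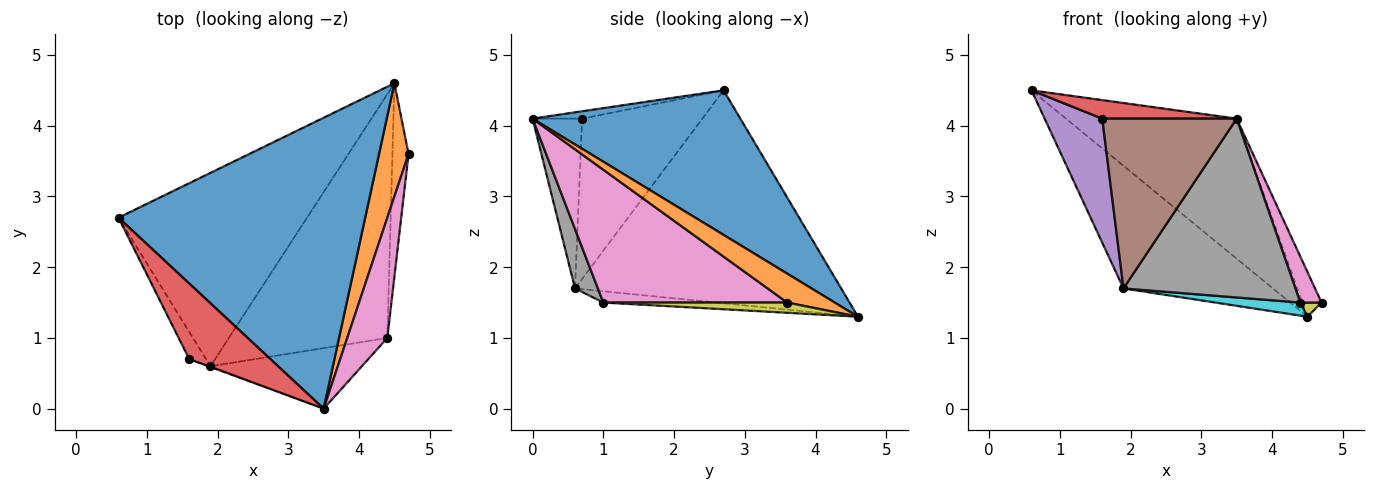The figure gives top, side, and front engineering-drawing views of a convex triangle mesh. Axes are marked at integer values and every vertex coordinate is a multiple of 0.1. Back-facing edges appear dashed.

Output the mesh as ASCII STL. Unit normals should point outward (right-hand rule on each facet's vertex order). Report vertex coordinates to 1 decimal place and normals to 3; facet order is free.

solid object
 facet normal 0.467 0.383 0.797
  outer loop
   vertex 4.5 4.6 1.3
   vertex 0.6 2.7 4.5
   vertex 3.5 0.0 4.1
  endloop
 endfacet
 facet normal 0.673 0.272 0.688
  outer loop
   vertex 4.5 4.6 1.3
   vertex 3.5 0.0 4.1
   vertex 4.7 3.6 1.5
  endloop
 endfacet
 facet normal -0.690 0.388 -0.611
  outer loop
   vertex 1.9 0.6 1.7
   vertex 0.6 2.7 4.5
   vertex 4.5 4.6 1.3
  endloop
 endfacet
 facet normal -0.087 -0.237 0.968
  outer loop
   vertex 1.6 0.7 4.1
   vertex 3.5 0.0 4.1
   vertex 0.6 2.7 4.5
  endloop
 endfacet
 facet normal -0.898 -0.430 -0.094
  outer loop
   vertex 1.6 0.7 4.1
   vertex 0.6 2.7 4.5
   vertex 1.9 0.6 1.7
  endloop
 endfacet
 facet normal -0.346 -0.938 -0.004
  outer loop
   vertex 1.6 0.7 4.1
   vertex 1.9 0.6 1.7
   vertex 3.5 0.0 4.1
  endloop
 endfacet
 facet normal 0.952 -0.110 0.287
  outer loop
   vertex 4.4 1.0 1.5
   vertex 4.7 3.6 1.5
   vertex 3.5 0.0 4.1
  endloop
 endfacet
 facet normal 0.125 -0.940 -0.318
  outer loop
   vertex 4.4 1.0 1.5
   vertex 3.5 0.0 4.1
   vertex 1.9 0.6 1.7
  endloop
 endfacet
 facet normal 0.535 -0.062 -0.843
  outer loop
   vertex 4.4 1.0 1.5
   vertex 4.5 4.6 1.3
   vertex 4.7 3.6 1.5
  endloop
 endfacet
 facet normal -0.071 -0.053 -0.996
  outer loop
   vertex 4.4 1.0 1.5
   vertex 1.9 0.6 1.7
   vertex 4.5 4.6 1.3
  endloop
 endfacet
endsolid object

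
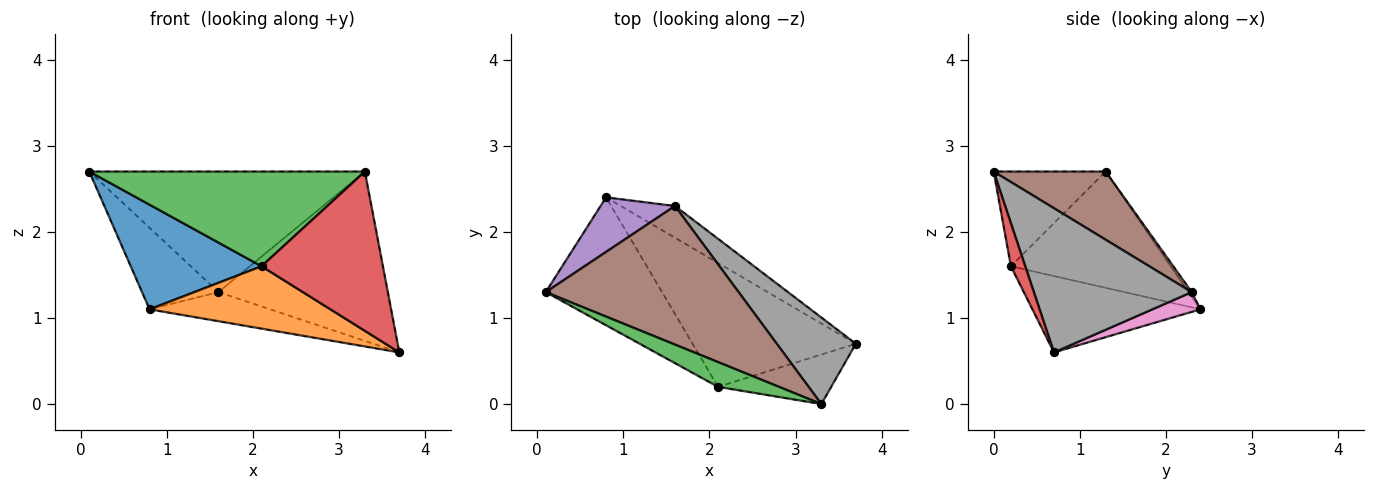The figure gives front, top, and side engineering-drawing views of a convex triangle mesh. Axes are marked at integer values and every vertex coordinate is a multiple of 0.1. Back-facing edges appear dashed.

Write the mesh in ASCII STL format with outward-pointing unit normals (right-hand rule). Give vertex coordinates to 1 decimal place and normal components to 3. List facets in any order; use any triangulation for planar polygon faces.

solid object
 facet normal -0.612 -0.501 -0.612
  outer loop
   vertex 2.1 0.2 1.6
   vertex 0.1 1.3 2.7
   vertex 0.8 2.4 1.1
  endloop
 endfacet
 facet normal -0.385 -0.415 -0.824
  outer loop
   vertex 2.1 0.2 1.6
   vertex 0.8 2.4 1.1
   vertex 3.7 0.7 0.6
  endloop
 endfacet
 facet normal -0.366 -0.900 0.235
  outer loop
   vertex 2.1 0.2 1.6
   vertex 3.3 0.0 2.7
   vertex 0.1 1.3 2.7
  endloop
 endfacet
 facet normal 0.112 -0.949 -0.295
  outer loop
   vertex 2.1 0.2 1.6
   vertex 3.7 0.7 0.6
   vertex 3.3 0.0 2.7
  endloop
 endfacet
 facet normal -0.035 0.831 0.556
  outer loop
   vertex 1.6 2.3 1.3
   vertex 0.8 2.4 1.1
   vertex 0.1 1.3 2.7
  endloop
 endfacet
 facet normal 0.258 0.634 0.729
  outer loop
   vertex 1.6 2.3 1.3
   vertex 0.1 1.3 2.7
   vertex 3.3 0.0 2.7
  endloop
 endfacet
 facet normal 0.260 0.652 -0.712
  outer loop
   vertex 1.6 2.3 1.3
   vertex 3.7 0.7 0.6
   vertex 0.8 2.4 1.1
  endloop
 endfacet
 facet normal 0.639 0.685 0.350
  outer loop
   vertex 1.6 2.3 1.3
   vertex 3.3 0.0 2.7
   vertex 3.7 0.7 0.6
  endloop
 endfacet
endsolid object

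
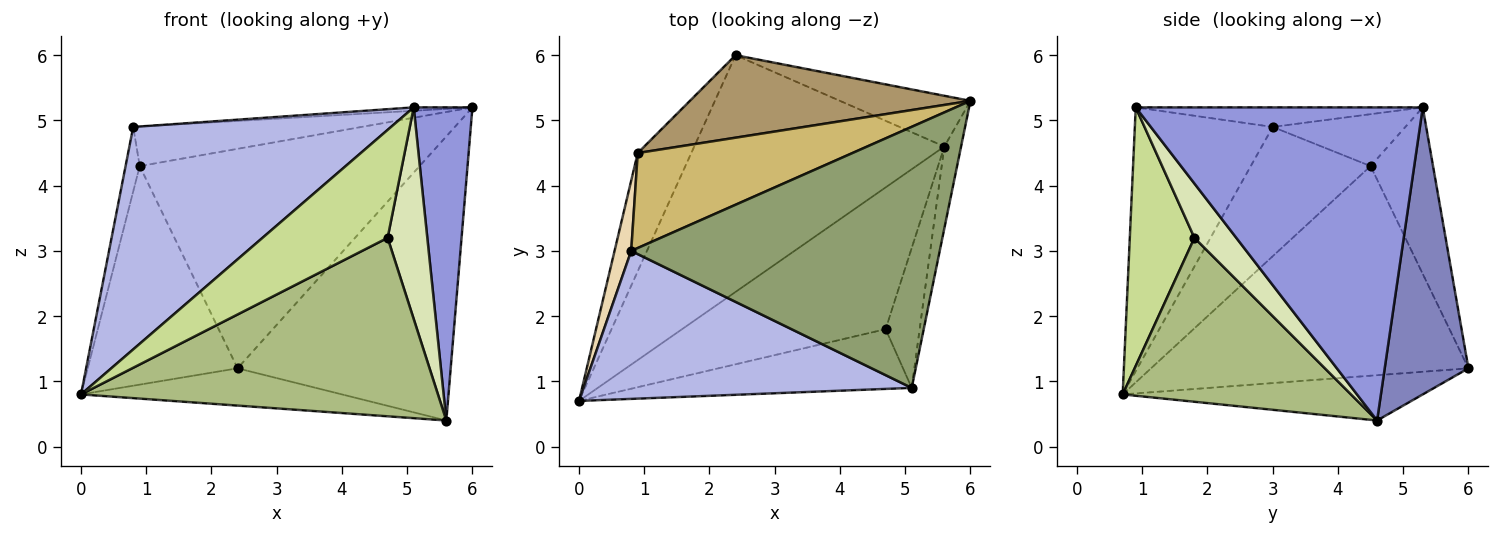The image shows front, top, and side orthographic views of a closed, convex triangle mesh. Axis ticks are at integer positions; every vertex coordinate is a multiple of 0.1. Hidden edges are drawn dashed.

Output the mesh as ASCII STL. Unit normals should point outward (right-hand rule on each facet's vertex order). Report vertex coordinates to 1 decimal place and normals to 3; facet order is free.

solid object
 facet normal -0.176 0.153 -0.972
  outer loop
   vertex 5.6 4.6 0.4
   vertex 0.0 0.7 0.8
   vertex 2.4 6.0 1.2
  endloop
 endfacet
 facet normal 0.361 0.918 -0.164
  outer loop
   vertex 5.6 4.6 0.4
   vertex 2.4 6.0 1.2
   vertex 6.0 5.3 5.2
  endloop
 endfacet
 facet normal 0.978 -0.200 -0.052
  outer loop
   vertex 5.1 0.9 5.2
   vertex 5.6 4.6 0.4
   vertex 6.0 5.3 5.2
  endloop
 endfacet
 facet normal -0.407 -0.761 0.506
  outer loop
   vertex 0.8 3.0 4.9
   vertex 0.0 0.7 0.8
   vertex 5.1 0.9 5.2
  endloop
 endfacet
 facet normal -0.063 0.013 0.998
  outer loop
   vertex 0.8 3.0 4.9
   vertex 5.1 0.9 5.2
   vertex 6.0 5.3 5.2
  endloop
 endfacet
 facet normal 0.448 -0.700 -0.556
  outer loop
   vertex 4.7 1.8 3.2
   vertex 0.0 0.7 0.8
   vertex 5.6 4.6 0.4
  endloop
 endfacet
 facet normal 0.412 -0.797 -0.441
  outer loop
   vertex 4.7 1.8 3.2
   vertex 5.1 0.9 5.2
   vertex 0.0 0.7 0.8
  endloop
 endfacet
 facet normal 0.661 -0.626 -0.414
  outer loop
   vertex 4.7 1.8 3.2
   vertex 5.6 4.6 0.4
   vertex 5.1 0.9 5.2
  endloop
 endfacet
 facet normal -0.205 0.916 0.344
  outer loop
   vertex 0.9 4.5 4.3
   vertex 6.0 5.3 5.2
   vertex 2.4 6.0 1.2
  endloop
 endfacet
 facet normal -0.218 0.375 0.901
  outer loop
   vertex 0.9 4.5 4.3
   vertex 0.8 3.0 4.9
   vertex 6.0 5.3 5.2
  endloop
 endfacet
 facet normal -0.881 0.416 -0.225
  outer loop
   vertex 0.9 4.5 4.3
   vertex 2.4 6.0 1.2
   vertex 0.0 0.7 0.8
  endloop
 endfacet
 facet normal -0.985 0.116 0.127
  outer loop
   vertex 0.9 4.5 4.3
   vertex 0.0 0.7 0.8
   vertex 0.8 3.0 4.9
  endloop
 endfacet
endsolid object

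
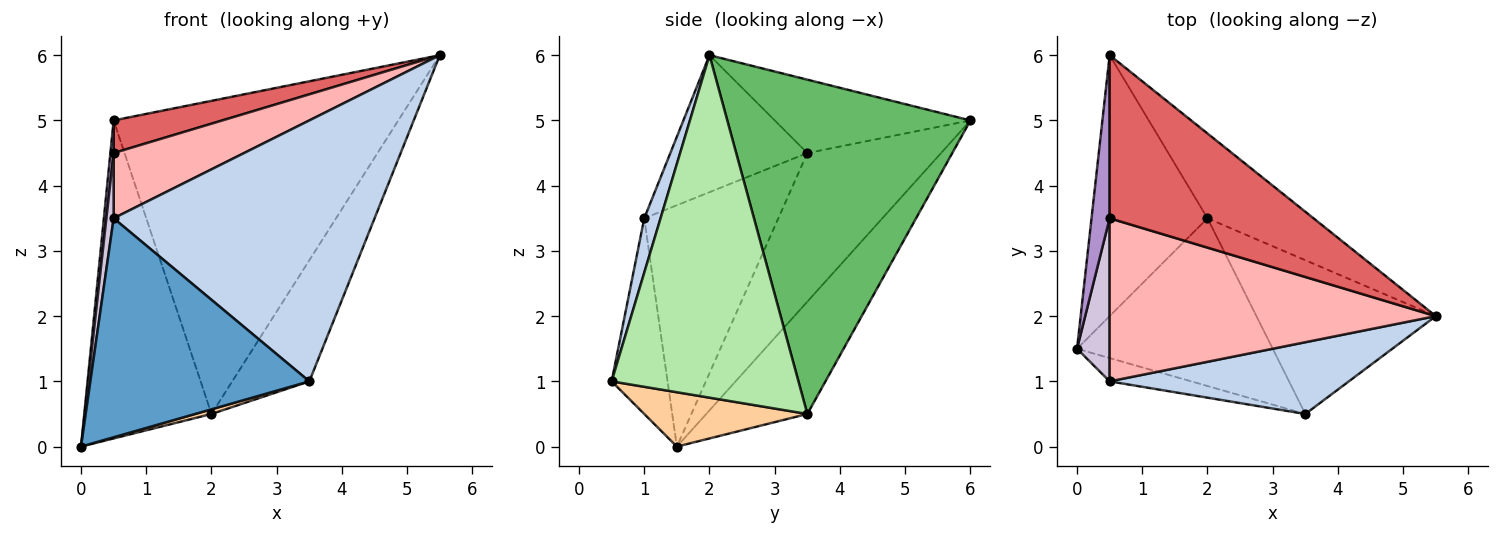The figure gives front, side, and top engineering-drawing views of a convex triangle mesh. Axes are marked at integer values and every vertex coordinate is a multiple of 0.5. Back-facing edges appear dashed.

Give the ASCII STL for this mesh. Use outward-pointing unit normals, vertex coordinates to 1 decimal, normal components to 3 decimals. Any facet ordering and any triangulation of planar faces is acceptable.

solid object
 facet normal -0.246 -0.964 -0.103
  outer loop
   vertex 0.5 1.0 3.5
   vertex 0.0 1.5 0.0
   vertex 3.5 0.5 1.0
  endloop
 endfacet
 facet normal 0.060 -0.962 0.265
  outer loop
   vertex 0.5 1.0 3.5
   vertex 3.5 0.5 1.0
   vertex 5.5 2.0 6.0
  endloop
 endfacet
 facet normal -0.524 0.659 -0.540
  outer loop
   vertex 2.0 3.5 0.5
   vertex 0.0 1.5 0.0
   vertex 0.5 6.0 5.0
  endloop
 endfacet
 facet normal 0.268 -0.027 -0.963
  outer loop
   vertex 2.0 3.5 0.5
   vertex 3.5 0.5 1.0
   vertex 0.0 1.5 0.0
  endloop
 endfacet
 facet normal 0.636 0.745 -0.202
  outer loop
   vertex 2.0 3.5 0.5
   vertex 0.5 6.0 5.0
   vertex 5.5 2.0 6.0
  endloop
 endfacet
 facet normal 0.832 0.343 -0.436
  outer loop
   vertex 2.0 3.5 0.5
   vertex 5.5 2.0 6.0
   vertex 3.5 0.5 1.0
  endloop
 endfacet
 facet normal -0.333 -0.185 0.925
  outer loop
   vertex 0.5 3.5 4.5
   vertex 5.5 2.0 6.0
   vertex 0.5 6.0 5.0
  endloop
 endfacet
 facet normal -0.363 -0.346 0.865
  outer loop
   vertex 0.5 3.5 4.5
   vertex 0.5 1.0 3.5
   vertex 5.5 2.0 6.0
  endloop
 endfacet
 facet normal -0.992 -0.024 0.121
  outer loop
   vertex 0.5 3.5 4.5
   vertex 0.5 6.0 5.0
   vertex 0.0 1.5 0.0
  endloop
 endfacet
 facet normal -0.990 -0.053 0.134
  outer loop
   vertex 0.5 3.5 4.5
   vertex 0.0 1.5 0.0
   vertex 0.5 1.0 3.5
  endloop
 endfacet
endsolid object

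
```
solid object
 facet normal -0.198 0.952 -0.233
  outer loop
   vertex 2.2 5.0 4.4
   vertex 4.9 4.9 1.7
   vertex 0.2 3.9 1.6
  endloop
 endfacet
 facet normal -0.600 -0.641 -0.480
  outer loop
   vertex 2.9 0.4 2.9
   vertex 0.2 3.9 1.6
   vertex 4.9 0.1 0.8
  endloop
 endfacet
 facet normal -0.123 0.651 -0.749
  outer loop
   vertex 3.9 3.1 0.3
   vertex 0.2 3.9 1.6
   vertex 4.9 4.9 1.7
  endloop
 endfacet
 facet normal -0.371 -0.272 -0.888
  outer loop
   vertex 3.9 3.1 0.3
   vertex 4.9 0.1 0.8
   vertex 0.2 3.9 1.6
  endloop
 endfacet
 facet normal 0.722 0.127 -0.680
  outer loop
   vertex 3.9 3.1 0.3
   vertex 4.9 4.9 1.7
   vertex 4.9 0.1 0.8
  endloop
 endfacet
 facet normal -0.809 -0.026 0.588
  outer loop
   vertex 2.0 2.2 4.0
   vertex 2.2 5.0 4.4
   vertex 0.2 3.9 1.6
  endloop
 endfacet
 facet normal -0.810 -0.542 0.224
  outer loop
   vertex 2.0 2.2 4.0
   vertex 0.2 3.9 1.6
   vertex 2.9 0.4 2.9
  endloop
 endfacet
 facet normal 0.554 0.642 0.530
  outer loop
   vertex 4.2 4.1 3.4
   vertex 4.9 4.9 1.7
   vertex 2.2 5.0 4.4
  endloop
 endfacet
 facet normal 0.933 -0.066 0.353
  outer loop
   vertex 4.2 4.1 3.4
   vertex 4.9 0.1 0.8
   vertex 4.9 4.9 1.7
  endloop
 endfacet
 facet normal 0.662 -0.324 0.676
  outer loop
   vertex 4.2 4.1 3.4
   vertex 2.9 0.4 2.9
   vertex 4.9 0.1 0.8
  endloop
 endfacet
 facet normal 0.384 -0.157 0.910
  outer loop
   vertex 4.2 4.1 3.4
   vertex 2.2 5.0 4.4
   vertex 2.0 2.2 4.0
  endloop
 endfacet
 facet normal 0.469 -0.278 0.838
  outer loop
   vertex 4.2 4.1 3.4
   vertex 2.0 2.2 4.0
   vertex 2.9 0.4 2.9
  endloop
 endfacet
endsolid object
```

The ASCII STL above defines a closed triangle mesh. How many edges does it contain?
18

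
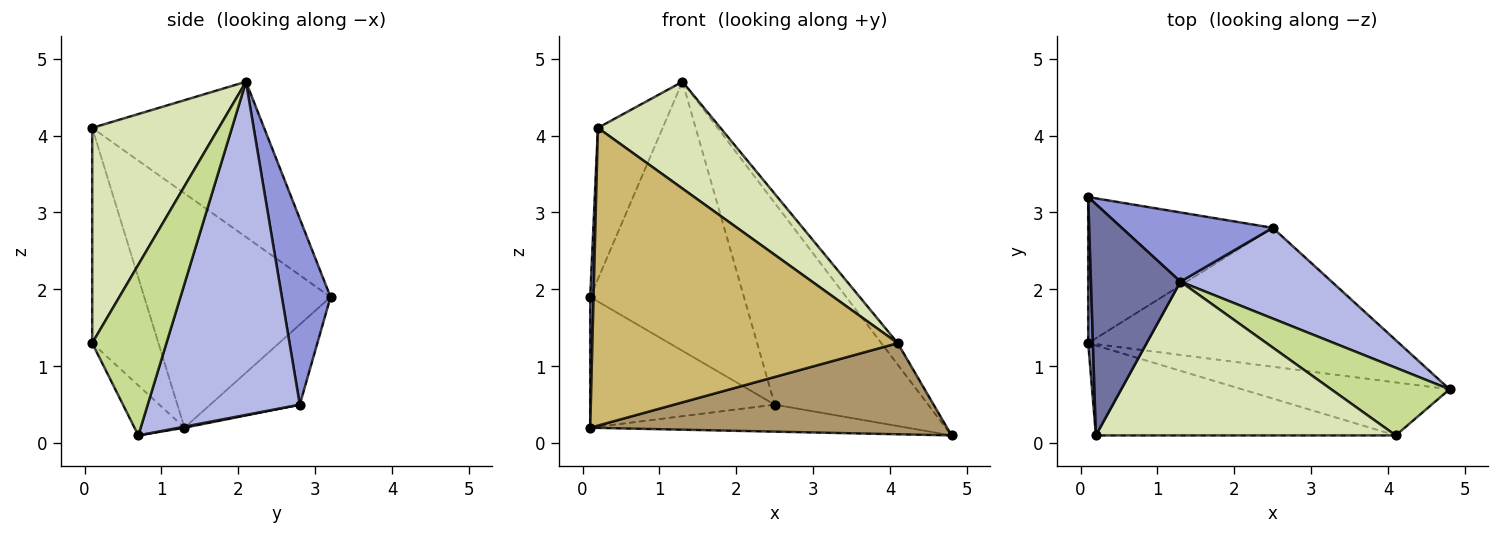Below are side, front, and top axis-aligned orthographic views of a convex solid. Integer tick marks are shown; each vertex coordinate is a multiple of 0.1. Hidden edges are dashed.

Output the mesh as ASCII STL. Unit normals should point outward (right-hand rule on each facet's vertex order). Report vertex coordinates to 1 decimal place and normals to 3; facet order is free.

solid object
 facet normal -0.823 0.310 0.475
  outer loop
   vertex 1.3 2.1 4.7
   vertex 0.1 3.2 1.9
   vertex 0.2 0.1 4.1
  endloop
 endfacet
 facet normal -1.000 -0.018 0.020
  outer loop
   vertex 0.1 1.3 0.2
   vertex 0.2 0.1 4.1
   vertex 0.1 3.2 1.9
  endloop
 endfacet
 facet normal 0.293 0.926 0.238
  outer loop
   vertex 2.5 2.8 0.5
   vertex 0.1 3.2 1.9
   vertex 1.3 2.1 4.7
  endloop
 endfacet
 facet normal 0.671 0.677 0.304
  outer loop
   vertex 2.5 2.8 0.5
   vertex 1.3 2.1 4.7
   vertex 4.8 0.7 0.1
  endloop
 endfacet
 facet normal -0.308 0.634 -0.709
  outer loop
   vertex 2.5 2.8 0.5
   vertex 0.1 1.3 0.2
   vertex 0.1 3.2 1.9
  endloop
 endfacet
 facet normal 0.003 0.191 -0.982
  outer loop
   vertex 2.5 2.8 0.5
   vertex 4.8 0.7 0.1
   vertex 0.1 1.3 0.2
  endloop
 endfacet
 facet normal 0.808 0.178 0.561
  outer loop
   vertex 4.1 0.1 1.3
   vertex 4.8 0.7 0.1
   vertex 1.3 2.1 4.7
  endloop
 endfacet
 facet normal 0.508 -0.492 0.707
  outer loop
   vertex 4.1 0.1 1.3
   vertex 1.3 2.1 4.7
   vertex 0.2 0.1 4.1
  endloop
 endfacet
 facet normal -0.120 -0.858 -0.499
  outer loop
   vertex 4.1 0.1 1.3
   vertex 0.1 1.3 0.2
   vertex 4.8 0.7 0.1
  endloop
 endfacet
 facet normal -0.203 -0.937 -0.283
  outer loop
   vertex 4.1 0.1 1.3
   vertex 0.2 0.1 4.1
   vertex 0.1 1.3 0.2
  endloop
 endfacet
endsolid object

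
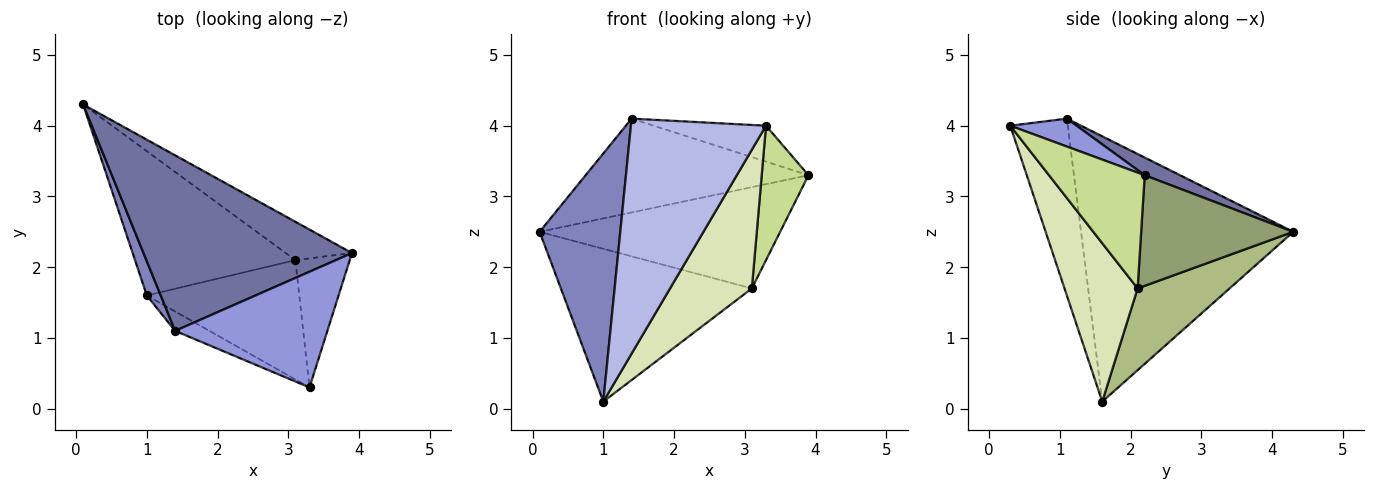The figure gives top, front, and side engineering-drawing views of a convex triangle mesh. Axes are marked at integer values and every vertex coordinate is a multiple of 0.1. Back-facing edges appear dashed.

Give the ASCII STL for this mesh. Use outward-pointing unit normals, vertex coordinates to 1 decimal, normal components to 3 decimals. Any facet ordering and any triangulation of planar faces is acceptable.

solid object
 facet normal 0.075 0.470 0.879
  outer loop
   vertex 1.4 1.1 4.1
   vertex 3.9 2.2 3.3
   vertex 0.1 4.3 2.5
  endloop
 endfacet
 facet normal -0.934 -0.355 0.049
  outer loop
   vertex 1.0 1.6 0.1
   vertex 1.4 1.1 4.1
   vertex 0.1 4.3 2.5
  endloop
 endfacet
 facet normal 0.173 0.292 0.941
  outer loop
   vertex 3.3 0.3 4.0
   vertex 3.9 2.2 3.3
   vertex 1.4 1.1 4.1
  endloop
 endfacet
 facet normal -0.390 -0.918 -0.076
  outer loop
   vertex 3.3 0.3 4.0
   vertex 1.4 1.1 4.1
   vertex 1.0 1.6 0.1
  endloop
 endfacet
 facet normal 0.509 0.805 -0.305
  outer loop
   vertex 3.1 2.1 1.7
   vertex 0.1 4.3 2.5
   vertex 3.9 2.2 3.3
  endloop
 endfacet
 facet normal 0.330 0.686 -0.648
  outer loop
   vertex 3.1 2.1 1.7
   vertex 1.0 1.6 0.1
   vertex 0.1 4.3 2.5
  endloop
 endfacet
 facet normal 0.828 -0.405 -0.389
  outer loop
   vertex 3.1 2.1 1.7
   vertex 3.9 2.2 3.3
   vertex 3.3 0.3 4.0
  endloop
 endfacet
 facet normal 0.561 -0.628 -0.540
  outer loop
   vertex 3.1 2.1 1.7
   vertex 3.3 0.3 4.0
   vertex 1.0 1.6 0.1
  endloop
 endfacet
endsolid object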